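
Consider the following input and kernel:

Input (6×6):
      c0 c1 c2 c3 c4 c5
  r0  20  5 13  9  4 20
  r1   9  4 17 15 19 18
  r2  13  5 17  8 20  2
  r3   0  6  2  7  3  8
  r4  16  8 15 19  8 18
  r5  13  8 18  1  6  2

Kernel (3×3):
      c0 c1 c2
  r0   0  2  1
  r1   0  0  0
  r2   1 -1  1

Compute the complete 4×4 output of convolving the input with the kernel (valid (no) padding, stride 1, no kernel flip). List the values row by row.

Output[0,0]: The receptive field on the input at this output position is [20 5 13 / 9 4 17 / 13 5 17]. Elementwise product with the kernel and sum: 5·2 + 13·1 + 13·1 + 5·-1 + 17·1.

48 31 51 18
21 60 47 68
50 54 40 71
37 2 40 11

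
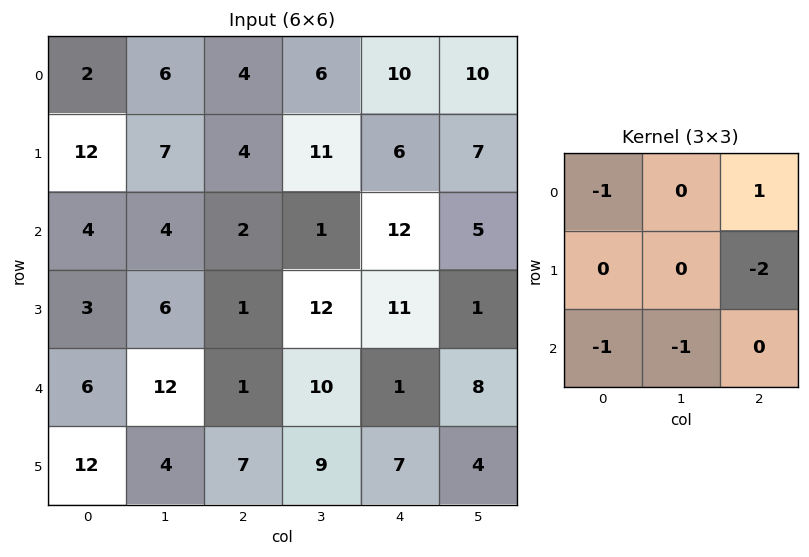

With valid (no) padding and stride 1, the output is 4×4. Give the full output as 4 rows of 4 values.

Output[0,0]: The receptive field on the input at this output position is [2 6 4 / 12 7 4 / 4 4 2]. Elementwise product with the kernel and sum: 2·-1 + 4·1 + 4·-2 + 4·-1 + 4·-1.

-14 -28 -9 -23
-21 -5 -35 -37
-22 -40 -23 -9
-20 -25 -8 -43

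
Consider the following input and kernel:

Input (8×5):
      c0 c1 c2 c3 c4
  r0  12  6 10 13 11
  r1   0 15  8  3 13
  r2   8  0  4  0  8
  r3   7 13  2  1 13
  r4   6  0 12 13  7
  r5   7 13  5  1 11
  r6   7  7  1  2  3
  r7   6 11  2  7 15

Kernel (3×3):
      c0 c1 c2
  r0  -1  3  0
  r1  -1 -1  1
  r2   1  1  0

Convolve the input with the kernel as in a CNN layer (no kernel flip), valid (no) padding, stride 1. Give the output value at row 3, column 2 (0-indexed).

The receptive field on the input at this output position is [2 1 13 / 12 13 7 / 5 1 11]. Elementwise product with the kernel and sum: 2·-1 + 1·3 + 12·-1 + 13·-1 + 7·1 + 5·1 + 1·1.

-11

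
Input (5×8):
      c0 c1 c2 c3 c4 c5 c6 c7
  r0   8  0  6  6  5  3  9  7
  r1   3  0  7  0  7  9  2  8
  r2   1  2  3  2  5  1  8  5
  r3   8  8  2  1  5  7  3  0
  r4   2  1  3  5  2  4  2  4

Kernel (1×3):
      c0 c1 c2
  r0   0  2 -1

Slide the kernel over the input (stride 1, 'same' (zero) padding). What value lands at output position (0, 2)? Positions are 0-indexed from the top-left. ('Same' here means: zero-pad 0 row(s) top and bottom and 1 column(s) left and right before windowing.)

6

The receptive field on the zero-padded input at this output position is [0 6 6]. Elementwise product with the kernel and sum: 6·2 + 6·-1.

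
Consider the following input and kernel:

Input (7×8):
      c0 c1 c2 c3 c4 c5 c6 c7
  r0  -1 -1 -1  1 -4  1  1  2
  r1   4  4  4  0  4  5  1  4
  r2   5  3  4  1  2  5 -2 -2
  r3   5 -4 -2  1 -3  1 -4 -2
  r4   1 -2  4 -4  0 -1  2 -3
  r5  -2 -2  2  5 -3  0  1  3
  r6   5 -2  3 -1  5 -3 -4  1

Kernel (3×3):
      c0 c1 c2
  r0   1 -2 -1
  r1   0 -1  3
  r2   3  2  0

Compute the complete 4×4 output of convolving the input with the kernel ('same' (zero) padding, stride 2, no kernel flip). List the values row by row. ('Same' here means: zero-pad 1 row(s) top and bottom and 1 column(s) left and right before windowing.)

Output[0,0]: The receptive field on the zero-padded input at this output position is [0 0 0 / 0 -1 -1 / 0 4 4]. Elementwise product with the kernel and sum: 0·1 + 0·-2 + 0·-1 + -1·-1 + -1·3 + 0·3 + 4·2.

6 24 15 22
2 -21 -3 -10
-17 -19 12 2
-5 -17 -3 2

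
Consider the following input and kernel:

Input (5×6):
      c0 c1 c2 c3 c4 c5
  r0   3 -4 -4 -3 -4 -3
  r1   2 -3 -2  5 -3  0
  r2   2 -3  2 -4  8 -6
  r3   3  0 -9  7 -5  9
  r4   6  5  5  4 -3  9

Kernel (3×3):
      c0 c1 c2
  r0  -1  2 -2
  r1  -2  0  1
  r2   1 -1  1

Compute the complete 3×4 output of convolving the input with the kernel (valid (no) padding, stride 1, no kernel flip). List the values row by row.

-2 4 21 -27
-12 7 1 12
-21 26 -15 43

Output[0,0]: The receptive field on the input at this output position is [3 -4 -4 / 2 -3 -2 / 2 -3 2]. Elementwise product with the kernel and sum: 3·-1 + -4·2 + -4·-2 + 2·-2 + -2·1 + 2·1 + -3·-1 + 2·1.
Output[0,1]: The receptive field on the input at this output position is [-4 -4 -3 / -3 -2 5 / -3 2 -4]. Elementwise product with the kernel and sum: -4·-1 + -4·2 + -3·-2 + -3·-2 + 5·1 + -3·1 + 2·-1 + -4·1.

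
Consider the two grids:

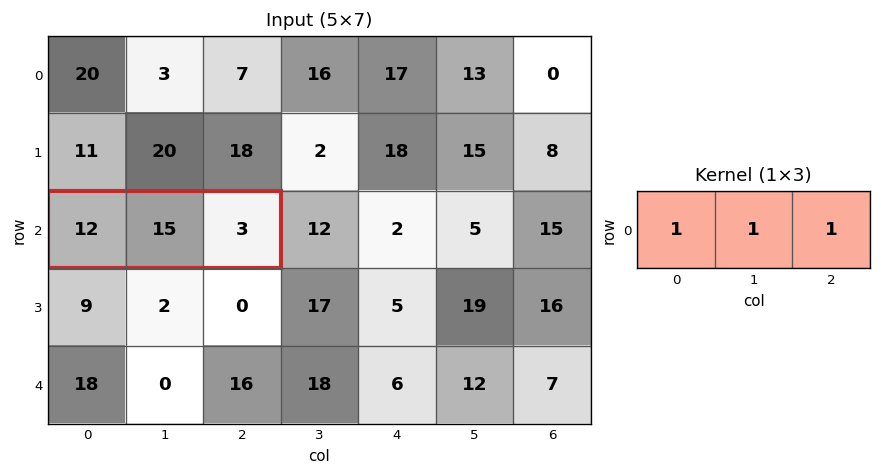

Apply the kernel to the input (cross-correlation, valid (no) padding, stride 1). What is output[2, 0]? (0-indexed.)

30

The receptive field on the input at this output position is [12 15 3]. Elementwise product with the kernel and sum: 12·1 + 15·1 + 3·1.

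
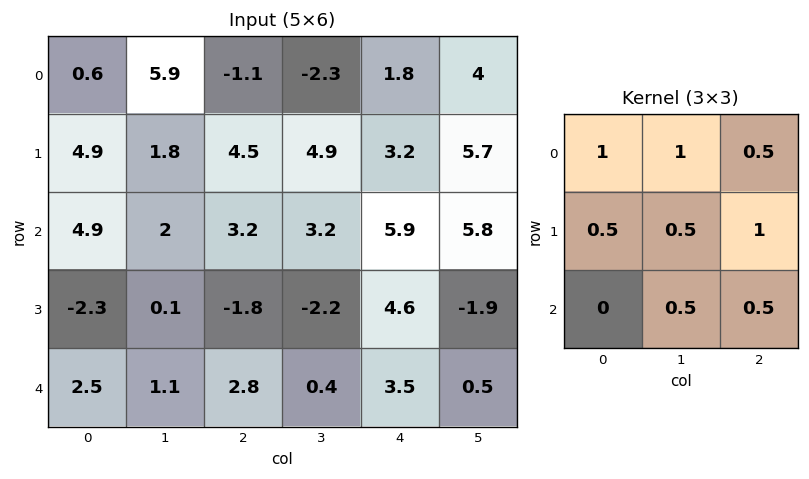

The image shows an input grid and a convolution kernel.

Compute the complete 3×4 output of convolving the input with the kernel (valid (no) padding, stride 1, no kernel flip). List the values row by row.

Output[0,0]: The receptive field on the input at this output position is [0.6 5.9 -1.1 / 4.9 1.8 4.5 / 4.9 2 3.2]. Elementwise product with the kernel and sum: 0.6·1 + 5.9·1 + -1.1·0.5 + 4.9·0.5 + 1.8·0.5 + 4.5·1 + 2·0.5 + 3.2·0.5.
Output[0,1]: The receptive field on the input at this output position is [5.9 -1.1 -2.3 / 1.8 4.5 4.9 / 2 3.2 3.2]. Elementwise product with the kernel and sum: 5.9·1 + -1.1·1 + -2.3·0.5 + 1.8·0.5 + 4.5·0.5 + 4.9·1 + 3.2·0.5 + 3.2·0.5.

16.4 14.9 9.95 17.1
14.75 12.55 21.3 22.65
7.55 5.35 13.9 13.3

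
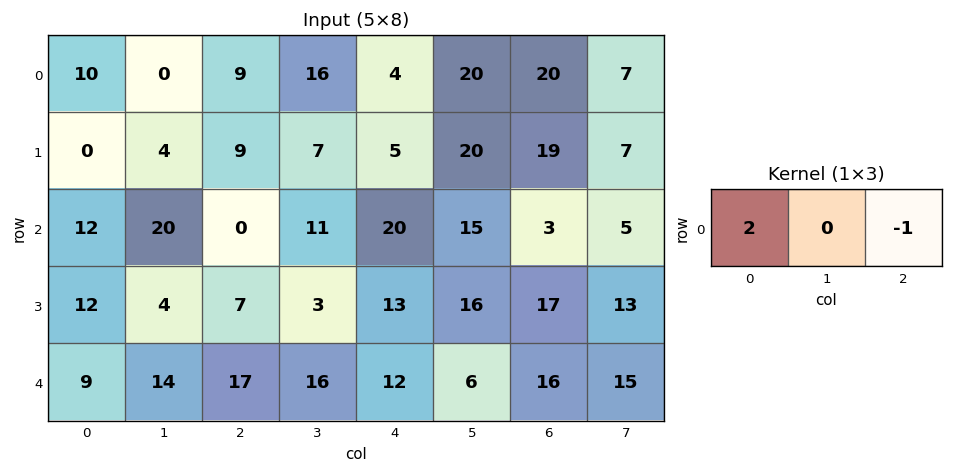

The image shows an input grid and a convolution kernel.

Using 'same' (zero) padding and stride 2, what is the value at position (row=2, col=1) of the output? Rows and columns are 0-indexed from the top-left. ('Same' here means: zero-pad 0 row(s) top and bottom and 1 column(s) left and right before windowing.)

12

The receptive field on the zero-padded input at this output position is [14 17 16]. Elementwise product with the kernel and sum: 14·2 + 16·-1.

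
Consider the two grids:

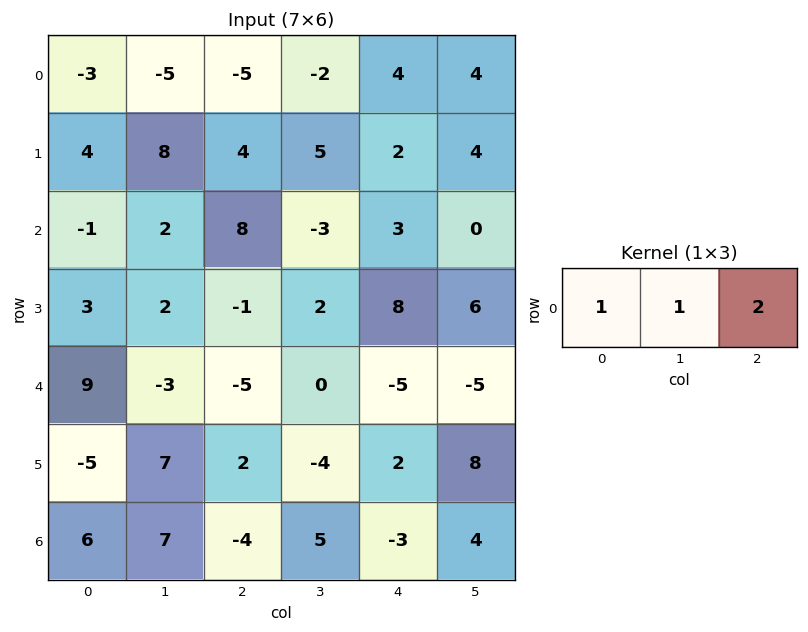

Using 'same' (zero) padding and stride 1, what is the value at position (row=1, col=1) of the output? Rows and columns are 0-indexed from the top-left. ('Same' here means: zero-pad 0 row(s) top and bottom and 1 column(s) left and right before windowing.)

20

The receptive field on the zero-padded input at this output position is [4 8 4]. Elementwise product with the kernel and sum: 4·1 + 8·1 + 4·2.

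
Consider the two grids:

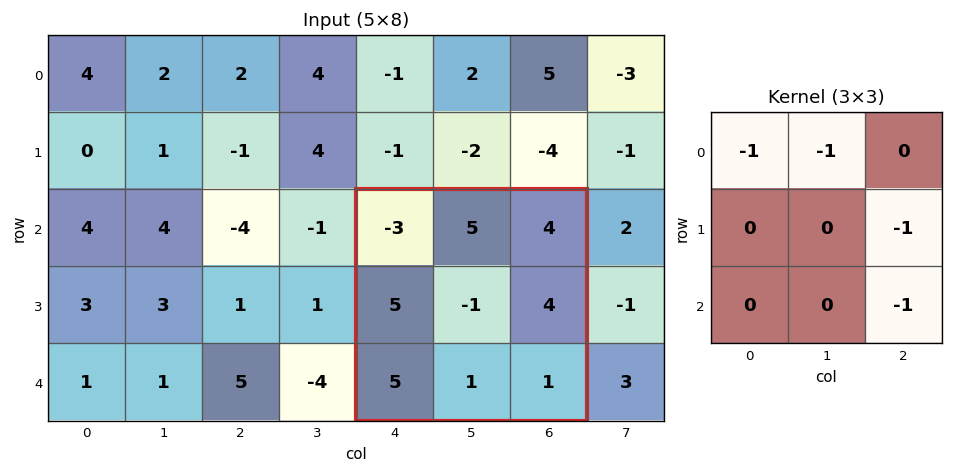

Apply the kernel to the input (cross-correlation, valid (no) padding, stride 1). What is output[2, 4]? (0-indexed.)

-7

The receptive field on the input at this output position is [-3 5 4 / 5 -1 4 / 5 1 1]. Elementwise product with the kernel and sum: -3·-1 + 5·-1 + 4·-1 + 1·-1.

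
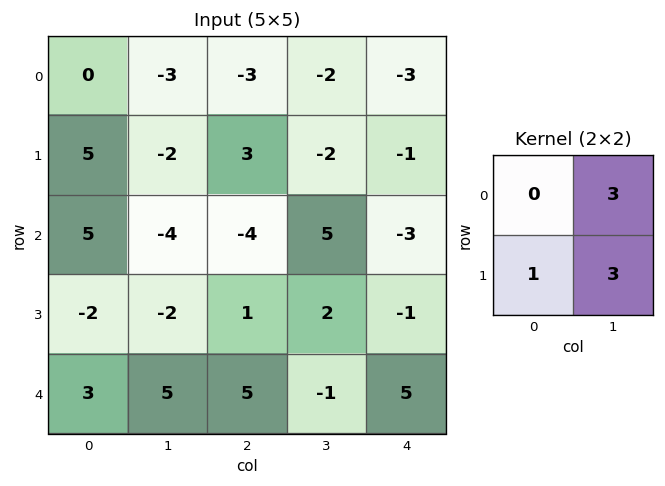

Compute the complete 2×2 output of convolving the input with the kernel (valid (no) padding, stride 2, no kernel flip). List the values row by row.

-10 -9
-20 22

Output[0,0]: The receptive field on the input at this output position is [0 -3 / 5 -2]. Elementwise product with the kernel and sum: -3·3 + 5·1 + -2·3.
Output[0,1]: The receptive field on the input at this output position is [-3 -2 / 3 -2]. Elementwise product with the kernel and sum: -2·3 + 3·1 + -2·3.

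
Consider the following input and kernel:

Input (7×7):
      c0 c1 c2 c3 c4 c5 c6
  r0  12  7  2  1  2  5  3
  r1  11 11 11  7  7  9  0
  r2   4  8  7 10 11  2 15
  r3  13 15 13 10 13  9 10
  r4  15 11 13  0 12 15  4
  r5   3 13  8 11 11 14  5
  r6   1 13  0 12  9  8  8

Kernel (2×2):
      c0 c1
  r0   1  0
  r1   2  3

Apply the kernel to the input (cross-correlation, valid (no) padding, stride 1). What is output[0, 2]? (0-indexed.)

45

The receptive field on the input at this output position is [2 1 / 11 7]. Elementwise product with the kernel and sum: 2·1 + 11·2 + 7·3.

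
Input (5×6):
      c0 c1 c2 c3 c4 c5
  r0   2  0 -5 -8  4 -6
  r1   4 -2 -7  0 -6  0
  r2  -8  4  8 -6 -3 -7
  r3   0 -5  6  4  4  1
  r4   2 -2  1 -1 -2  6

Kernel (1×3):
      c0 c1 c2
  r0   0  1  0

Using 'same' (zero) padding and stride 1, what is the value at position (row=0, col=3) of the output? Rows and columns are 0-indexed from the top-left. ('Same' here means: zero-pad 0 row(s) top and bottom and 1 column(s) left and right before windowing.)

The receptive field on the zero-padded input at this output position is [-5 -8 4]. Elementwise product with the kernel and sum: -8·1.

-8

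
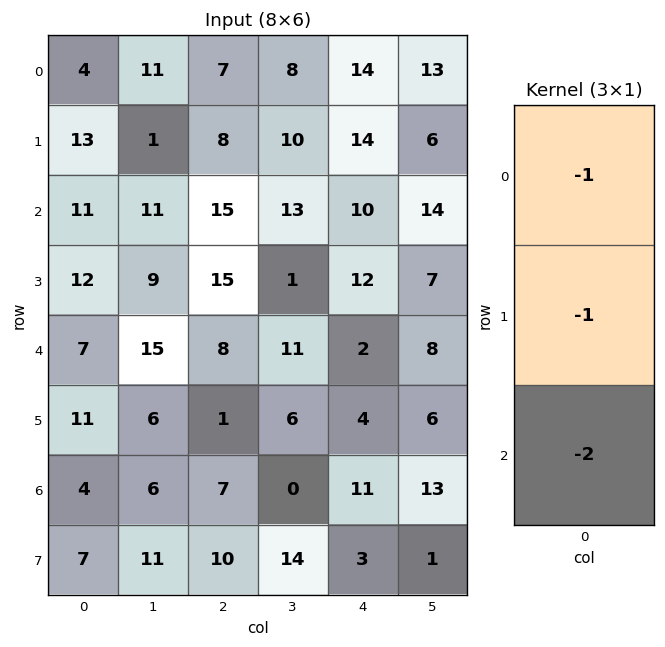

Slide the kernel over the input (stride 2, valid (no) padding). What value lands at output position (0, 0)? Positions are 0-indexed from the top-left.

The receptive field on the input at this output position is [4 / 13 / 11]. Elementwise product with the kernel and sum: 4·-1 + 13·-1 + 11·-2.

-39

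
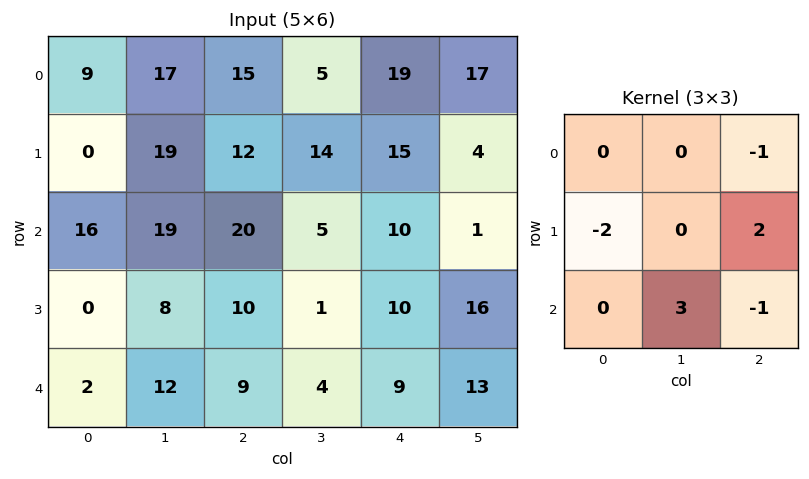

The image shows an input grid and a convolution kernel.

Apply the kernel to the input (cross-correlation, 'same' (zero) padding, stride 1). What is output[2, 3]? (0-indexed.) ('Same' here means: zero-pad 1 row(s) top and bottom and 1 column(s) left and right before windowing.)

-42

The receptive field on the zero-padded input at this output position is [12 14 15 / 20 5 10 / 10 1 10]. Elementwise product with the kernel and sum: 15·-1 + 20·-2 + 10·2 + 1·3 + 10·-1.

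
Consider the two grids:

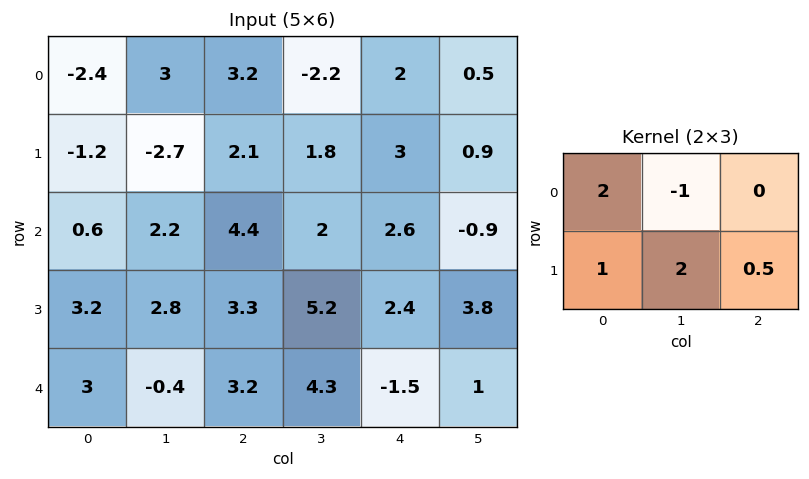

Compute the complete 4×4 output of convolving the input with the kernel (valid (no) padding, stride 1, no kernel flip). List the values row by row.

Output[0,0]: The receptive field on the input at this output position is [-2.4 3 3.2 / -1.2 -2.7 2.1]. Elementwise product with the kernel and sum: -2.4·2 + 3·-1 + -1.2·1 + -2.7·2 + 2.1·0.5.
Output[0,1]: The receptive field on the input at this output position is [3 3.2 -2.2 / -2.7 2.1 1.8]. Elementwise product with the kernel and sum: 3·2 + 3.2·-1 + -2.7·1 + 2.1·2 + 1.8·0.5.

-13.35 5.2 15.8 1.85
7.5 4.5 12.1 7.35
9.45 12 21.7 13.3
7.4 10.45 12.45 9.8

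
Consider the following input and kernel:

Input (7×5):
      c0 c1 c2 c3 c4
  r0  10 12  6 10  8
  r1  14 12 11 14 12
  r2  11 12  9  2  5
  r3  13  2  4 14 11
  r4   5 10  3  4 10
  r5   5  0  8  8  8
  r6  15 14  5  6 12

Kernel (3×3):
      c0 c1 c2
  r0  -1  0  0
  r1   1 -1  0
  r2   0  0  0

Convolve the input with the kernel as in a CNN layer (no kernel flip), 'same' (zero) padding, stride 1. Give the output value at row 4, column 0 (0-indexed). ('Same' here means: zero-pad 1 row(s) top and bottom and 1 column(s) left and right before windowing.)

-5

The receptive field on the zero-padded input at this output position is [0 13 2 / 0 5 10 / 0 5 0]. Elementwise product with the kernel and sum: 0·-1 + 0·1 + 5·-1.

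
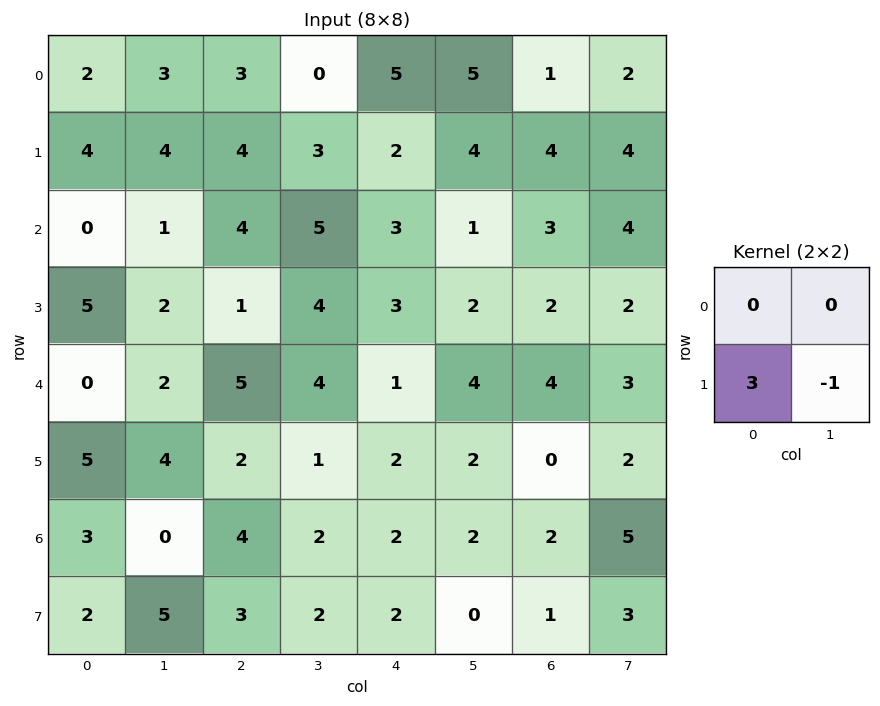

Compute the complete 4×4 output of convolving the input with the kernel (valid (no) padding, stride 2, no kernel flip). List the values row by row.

Output[0,0]: The receptive field on the input at this output position is [2 3 / 4 4]. Elementwise product with the kernel and sum: 4·3 + 4·-1.
Output[0,1]: The receptive field on the input at this output position is [3 0 / 4 3]. Elementwise product with the kernel and sum: 4·3 + 3·-1.

8 9 2 8
13 -1 7 4
11 5 4 -2
1 7 6 0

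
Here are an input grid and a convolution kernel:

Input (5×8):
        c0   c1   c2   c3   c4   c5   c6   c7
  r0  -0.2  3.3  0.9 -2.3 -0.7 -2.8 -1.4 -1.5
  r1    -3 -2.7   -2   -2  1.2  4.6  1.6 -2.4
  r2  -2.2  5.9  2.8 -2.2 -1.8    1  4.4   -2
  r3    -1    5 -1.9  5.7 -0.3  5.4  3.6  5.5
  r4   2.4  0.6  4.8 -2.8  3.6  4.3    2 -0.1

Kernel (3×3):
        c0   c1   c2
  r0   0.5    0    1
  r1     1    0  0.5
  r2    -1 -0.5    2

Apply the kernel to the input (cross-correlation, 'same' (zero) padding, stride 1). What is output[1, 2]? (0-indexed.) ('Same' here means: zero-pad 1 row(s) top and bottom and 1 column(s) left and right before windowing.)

The receptive field on the zero-padded input at this output position is [3.3 0.9 -2.3 / -2.7 -2 -2 / 5.9 2.8 -2.2]. Elementwise product with the kernel and sum: 3.3·0.5 + -2.3·1 + -2.7·1 + -2·0.5 + 5.9·-1 + 2.8·-0.5 + -2.2·2.

-16.05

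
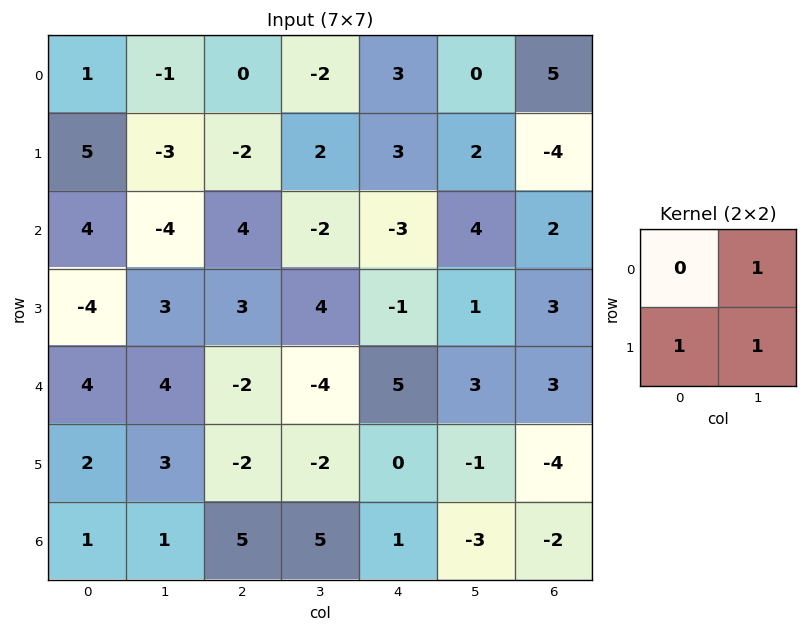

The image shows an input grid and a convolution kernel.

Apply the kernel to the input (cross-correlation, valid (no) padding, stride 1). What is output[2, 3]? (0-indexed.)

0

The receptive field on the input at this output position is [-2 -3 / 4 -1]. Elementwise product with the kernel and sum: -3·1 + 4·1 + -1·1.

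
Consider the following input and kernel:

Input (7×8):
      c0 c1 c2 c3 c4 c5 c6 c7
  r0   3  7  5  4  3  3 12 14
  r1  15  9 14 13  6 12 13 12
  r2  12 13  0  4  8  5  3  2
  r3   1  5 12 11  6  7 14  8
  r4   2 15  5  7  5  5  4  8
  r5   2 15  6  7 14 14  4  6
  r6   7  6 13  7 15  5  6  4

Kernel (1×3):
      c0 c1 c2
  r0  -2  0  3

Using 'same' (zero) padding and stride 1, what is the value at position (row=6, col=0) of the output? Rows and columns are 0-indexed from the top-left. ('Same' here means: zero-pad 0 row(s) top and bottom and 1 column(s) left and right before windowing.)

The receptive field on the zero-padded input at this output position is [0 7 6]. Elementwise product with the kernel and sum: 0·-2 + 6·3.

18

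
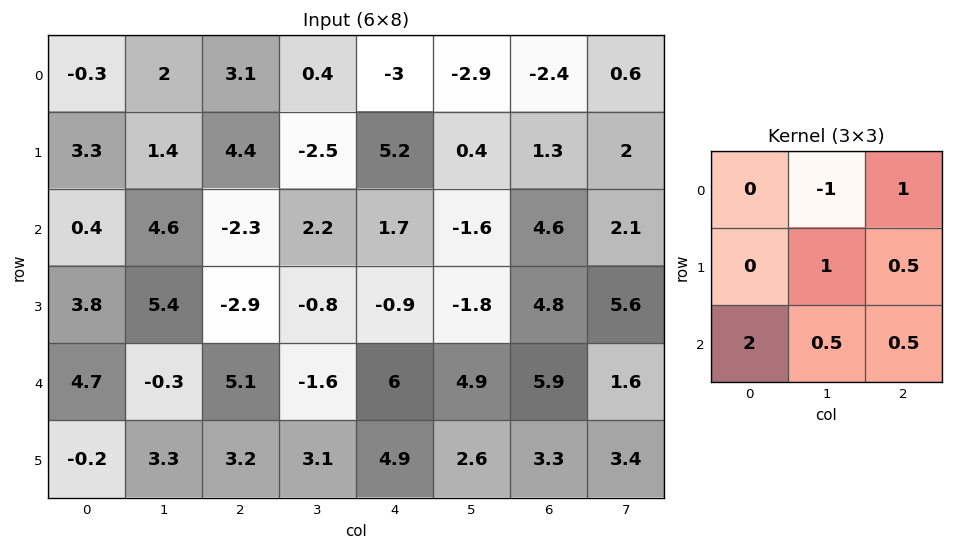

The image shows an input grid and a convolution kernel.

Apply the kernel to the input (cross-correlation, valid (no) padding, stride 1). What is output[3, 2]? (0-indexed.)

The receptive field on the input at this output position is [-2.9 -0.8 -0.9 / 5.1 -1.6 6 / 3.2 3.1 4.9]. Elementwise product with the kernel and sum: -0.8·-1 + -0.9·1 + -1.6·1 + 6·0.5 + 3.2·2 + 3.1·0.5 + 4.9·0.5.

11.7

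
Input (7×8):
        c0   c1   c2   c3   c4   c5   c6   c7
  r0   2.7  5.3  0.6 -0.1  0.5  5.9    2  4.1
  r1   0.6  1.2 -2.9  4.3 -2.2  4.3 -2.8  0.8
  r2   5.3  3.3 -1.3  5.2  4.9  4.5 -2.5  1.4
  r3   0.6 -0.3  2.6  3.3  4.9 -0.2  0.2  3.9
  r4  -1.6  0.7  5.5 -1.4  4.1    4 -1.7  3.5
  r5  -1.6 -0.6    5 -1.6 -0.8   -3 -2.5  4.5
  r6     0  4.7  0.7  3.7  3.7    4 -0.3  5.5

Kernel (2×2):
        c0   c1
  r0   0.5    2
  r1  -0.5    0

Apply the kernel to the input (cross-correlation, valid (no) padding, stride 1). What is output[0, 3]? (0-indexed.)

-1.2

The receptive field on the input at this output position is [-0.1 0.5 / 4.3 -2.2]. Elementwise product with the kernel and sum: -0.1·0.5 + 0.5·2 + 4.3·-0.5.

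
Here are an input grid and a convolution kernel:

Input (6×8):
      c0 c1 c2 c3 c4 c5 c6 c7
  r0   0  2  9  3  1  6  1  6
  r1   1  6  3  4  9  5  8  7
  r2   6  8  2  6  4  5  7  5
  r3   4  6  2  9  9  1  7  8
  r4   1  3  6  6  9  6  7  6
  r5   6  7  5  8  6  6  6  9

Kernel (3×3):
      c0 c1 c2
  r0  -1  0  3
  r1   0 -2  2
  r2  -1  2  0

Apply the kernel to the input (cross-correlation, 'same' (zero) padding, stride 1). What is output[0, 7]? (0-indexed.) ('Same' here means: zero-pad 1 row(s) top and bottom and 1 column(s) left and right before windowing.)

The receptive field on the zero-padded input at this output position is [0 0 0 / 1 6 0 / 8 7 0]. Elementwise product with the kernel and sum: 0·-1 + 0·3 + 6·-2 + 0·2 + 8·-1 + 7·2.

-6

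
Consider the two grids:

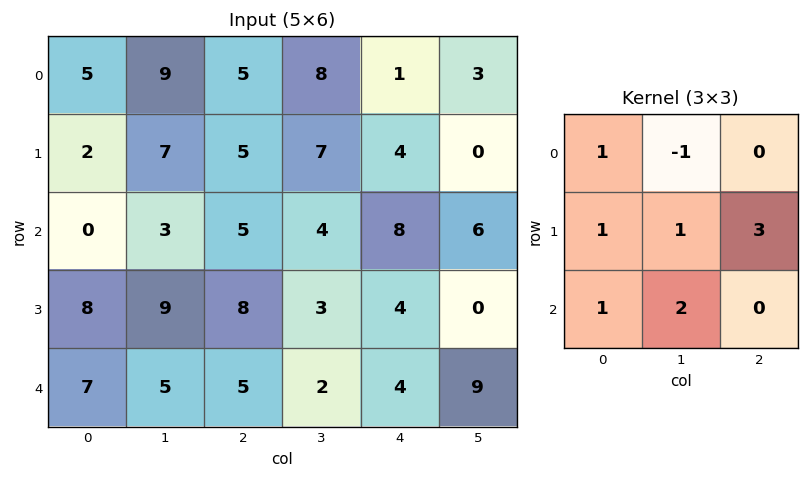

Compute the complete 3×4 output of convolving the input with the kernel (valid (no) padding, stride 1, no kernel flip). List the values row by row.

Output[0,0]: The receptive field on the input at this output position is [5 9 5 / 2 7 5 / 0 3 5]. Elementwise product with the kernel and sum: 5·1 + 9·-1 + 2·1 + 7·1 + 5·3 + 0·1 + 3·2.

26 50 34 38
39 47 45 44
55 39 33 13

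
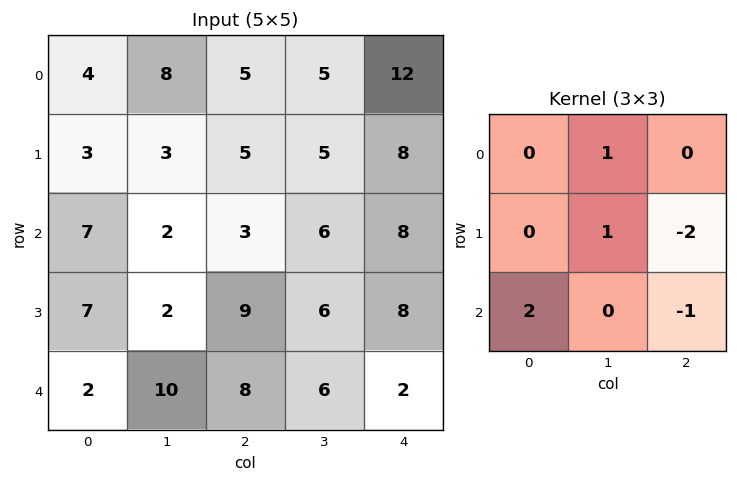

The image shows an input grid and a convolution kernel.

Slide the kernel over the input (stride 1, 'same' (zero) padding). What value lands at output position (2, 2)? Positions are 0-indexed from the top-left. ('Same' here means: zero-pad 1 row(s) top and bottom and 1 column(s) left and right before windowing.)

-6

The receptive field on the zero-padded input at this output position is [3 5 5 / 2 3 6 / 2 9 6]. Elementwise product with the kernel and sum: 5·1 + 3·1 + 6·-2 + 2·2 + 6·-1.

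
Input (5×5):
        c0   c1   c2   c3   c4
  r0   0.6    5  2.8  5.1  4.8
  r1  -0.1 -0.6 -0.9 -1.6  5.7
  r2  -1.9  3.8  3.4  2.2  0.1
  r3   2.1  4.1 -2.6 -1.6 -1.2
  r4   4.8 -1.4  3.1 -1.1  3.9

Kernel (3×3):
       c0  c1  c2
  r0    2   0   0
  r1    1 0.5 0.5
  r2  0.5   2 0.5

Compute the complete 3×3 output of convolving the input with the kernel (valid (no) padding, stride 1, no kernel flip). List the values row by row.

8.7 17.95 12.9
9.45 1.45 -2.35
0.2 14.55 4.1

Output[0,0]: The receptive field on the input at this output position is [0.6 5 2.8 / -0.1 -0.6 -0.9 / -1.9 3.8 3.4]. Elementwise product with the kernel and sum: 0.6·2 + -0.1·1 + -0.6·0.5 + -0.9·0.5 + -1.9·0.5 + 3.8·2 + 3.4·0.5.
Output[0,1]: The receptive field on the input at this output position is [5 2.8 5.1 / -0.6 -0.9 -1.6 / 3.8 3.4 2.2]. Elementwise product with the kernel and sum: 5·2 + -0.6·1 + -0.9·0.5 + -1.6·0.5 + 3.8·0.5 + 3.4·2 + 2.2·0.5.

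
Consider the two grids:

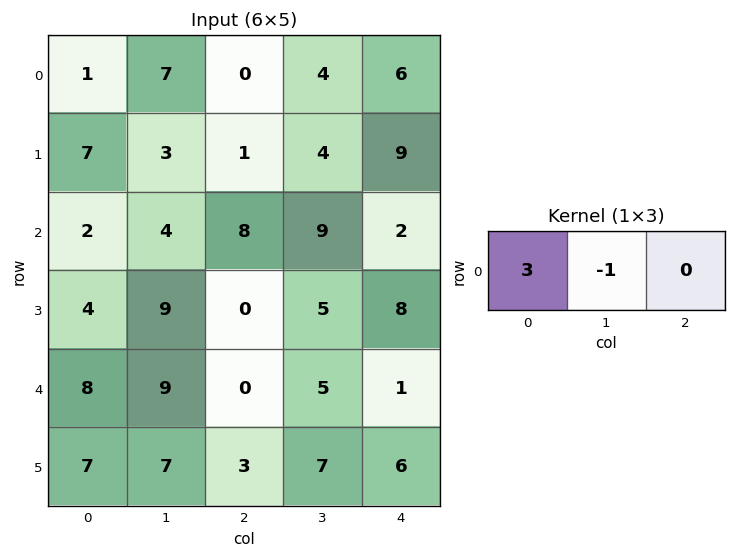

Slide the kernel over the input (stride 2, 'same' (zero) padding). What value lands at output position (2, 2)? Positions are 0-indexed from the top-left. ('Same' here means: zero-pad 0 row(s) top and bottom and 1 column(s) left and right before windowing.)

The receptive field on the zero-padded input at this output position is [5 1 0]. Elementwise product with the kernel and sum: 5·3 + 1·-1.

14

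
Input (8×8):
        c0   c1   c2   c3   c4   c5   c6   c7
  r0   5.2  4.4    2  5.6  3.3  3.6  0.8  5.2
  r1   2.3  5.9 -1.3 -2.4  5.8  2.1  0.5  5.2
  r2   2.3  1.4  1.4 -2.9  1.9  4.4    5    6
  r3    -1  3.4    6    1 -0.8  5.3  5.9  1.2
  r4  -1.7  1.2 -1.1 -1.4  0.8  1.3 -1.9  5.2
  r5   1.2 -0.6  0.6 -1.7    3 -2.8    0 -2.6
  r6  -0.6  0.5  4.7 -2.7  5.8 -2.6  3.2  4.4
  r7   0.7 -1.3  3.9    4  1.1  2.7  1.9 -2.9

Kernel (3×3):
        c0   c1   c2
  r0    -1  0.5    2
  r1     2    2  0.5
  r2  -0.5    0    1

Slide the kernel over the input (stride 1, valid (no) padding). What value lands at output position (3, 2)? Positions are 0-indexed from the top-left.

The receptive field on the input at this output position is [6 1 -0.8 / -1.1 -1.4 0.8 / 0.6 -1.7 3]. Elementwise product with the kernel and sum: 6·-1 + 1·0.5 + -0.8·2 + -1.1·2 + -1.4·2 + 0.8·0.5 + 0.6·-0.5 + 3·1.

-9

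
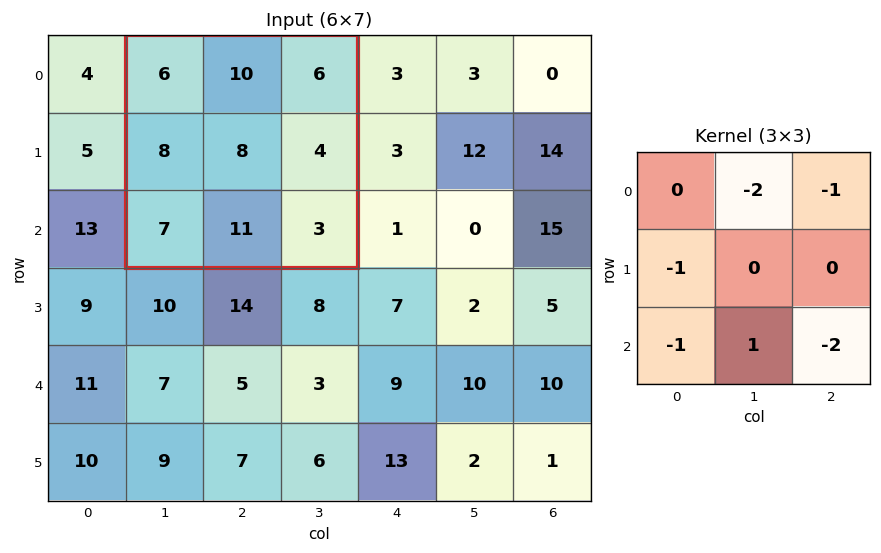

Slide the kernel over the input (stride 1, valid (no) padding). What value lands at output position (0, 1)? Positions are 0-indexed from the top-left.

The receptive field on the input at this output position is [6 10 6 / 8 8 4 / 7 11 3]. Elementwise product with the kernel and sum: 10·-2 + 6·-1 + 8·-1 + 7·-1 + 11·1 + 3·-2.

-36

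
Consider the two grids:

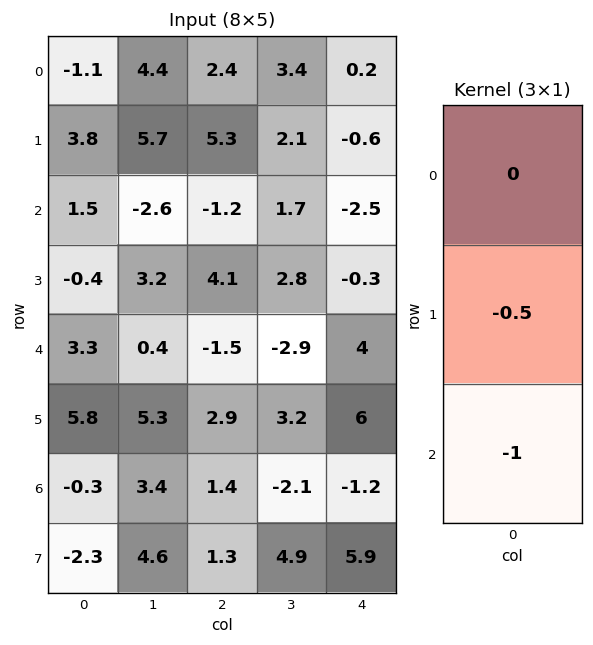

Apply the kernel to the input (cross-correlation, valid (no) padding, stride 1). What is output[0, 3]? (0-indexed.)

-2.75

The receptive field on the input at this output position is [3.4 / 2.1 / 1.7]. Elementwise product with the kernel and sum: 2.1·-0.5 + 1.7·-1.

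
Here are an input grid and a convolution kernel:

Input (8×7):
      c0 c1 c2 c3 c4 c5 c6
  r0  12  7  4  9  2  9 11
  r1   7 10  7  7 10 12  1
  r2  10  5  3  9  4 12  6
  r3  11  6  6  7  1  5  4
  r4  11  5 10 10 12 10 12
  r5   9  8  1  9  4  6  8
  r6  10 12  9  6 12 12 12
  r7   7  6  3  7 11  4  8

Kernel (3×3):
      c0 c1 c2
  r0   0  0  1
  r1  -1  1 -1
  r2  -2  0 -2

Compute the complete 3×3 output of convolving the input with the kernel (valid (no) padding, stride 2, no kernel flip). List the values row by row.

Output[0,0]: The receptive field on the input at this output position is [12 7 4 / 7 10 7 / 10 5 3]. Elementwise product with the kernel and sum: 4·1 + 7·-1 + 10·1 + 7·-1 + 10·-2 + 3·-2.
Output[0,1]: The receptive field on the input at this output position is [4 9 2 / 7 7 10 / 3 9 4]. Elementwise product with the kernel and sum: 2·1 + 7·-1 + 7·1 + 10·-1 + 3·-2 + 4·-2.

-26 -22 -8
-50 -40 -42
-30 -26 -42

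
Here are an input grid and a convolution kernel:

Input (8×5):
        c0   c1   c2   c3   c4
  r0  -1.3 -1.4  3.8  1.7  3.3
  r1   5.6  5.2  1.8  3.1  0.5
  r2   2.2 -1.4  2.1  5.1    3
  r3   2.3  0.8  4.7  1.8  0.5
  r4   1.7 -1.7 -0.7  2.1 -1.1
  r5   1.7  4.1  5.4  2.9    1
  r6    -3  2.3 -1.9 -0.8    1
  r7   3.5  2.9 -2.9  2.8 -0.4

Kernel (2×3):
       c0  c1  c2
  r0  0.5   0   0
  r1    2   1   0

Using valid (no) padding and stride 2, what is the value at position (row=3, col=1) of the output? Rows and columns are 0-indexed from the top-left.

-3.95

The receptive field on the input at this output position is [-1.9 -0.8 1 / -2.9 2.8 -0.4]. Elementwise product with the kernel and sum: -1.9·0.5 + -2.9·2 + 2.8·1.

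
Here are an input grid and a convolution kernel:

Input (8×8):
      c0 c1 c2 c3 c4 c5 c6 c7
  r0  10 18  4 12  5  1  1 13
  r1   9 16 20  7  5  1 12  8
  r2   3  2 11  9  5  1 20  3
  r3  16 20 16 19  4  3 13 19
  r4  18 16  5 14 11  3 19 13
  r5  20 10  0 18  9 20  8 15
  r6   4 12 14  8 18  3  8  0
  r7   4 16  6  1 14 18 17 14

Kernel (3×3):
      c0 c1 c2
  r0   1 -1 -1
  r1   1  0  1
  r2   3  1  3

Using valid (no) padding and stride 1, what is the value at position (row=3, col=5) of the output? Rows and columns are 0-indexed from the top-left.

100

The receptive field on the input at this output position is [3 13 19 / 3 19 13 / 20 8 15]. Elementwise product with the kernel and sum: 3·1 + 13·-1 + 19·-1 + 3·1 + 13·1 + 20·3 + 8·1 + 15·3.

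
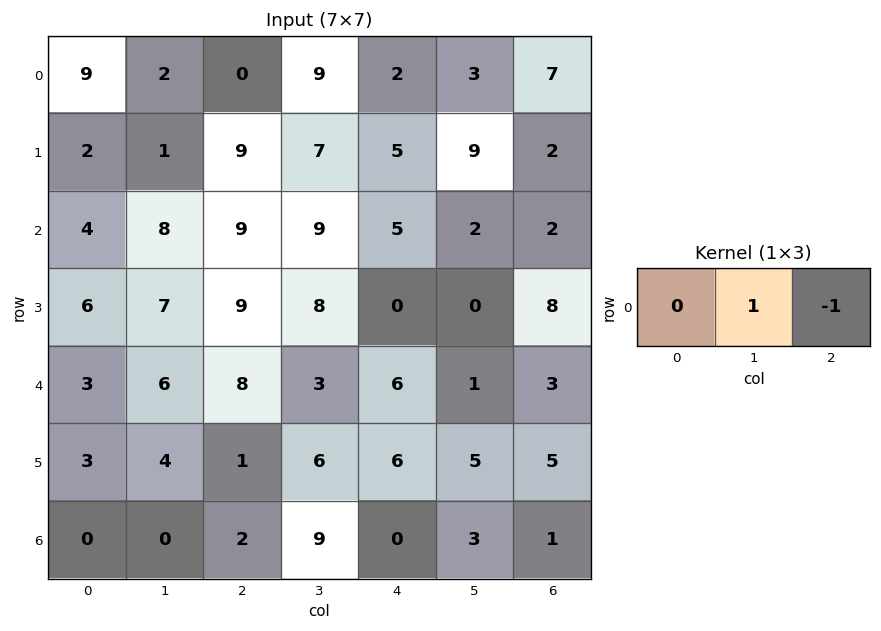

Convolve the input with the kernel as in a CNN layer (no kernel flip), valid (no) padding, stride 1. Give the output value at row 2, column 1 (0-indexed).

0

The receptive field on the input at this output position is [8 9 9]. Elementwise product with the kernel and sum: 9·1 + 9·-1.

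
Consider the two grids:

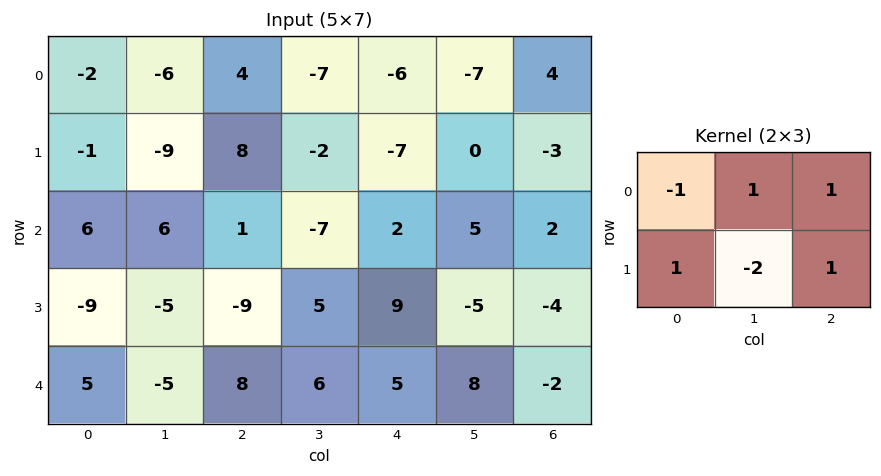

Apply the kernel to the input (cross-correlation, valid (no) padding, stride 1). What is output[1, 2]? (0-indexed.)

0

The receptive field on the input at this output position is [8 -2 -7 / 1 -7 2]. Elementwise product with the kernel and sum: 8·-1 + -2·1 + -7·1 + 1·1 + -7·-2 + 2·1.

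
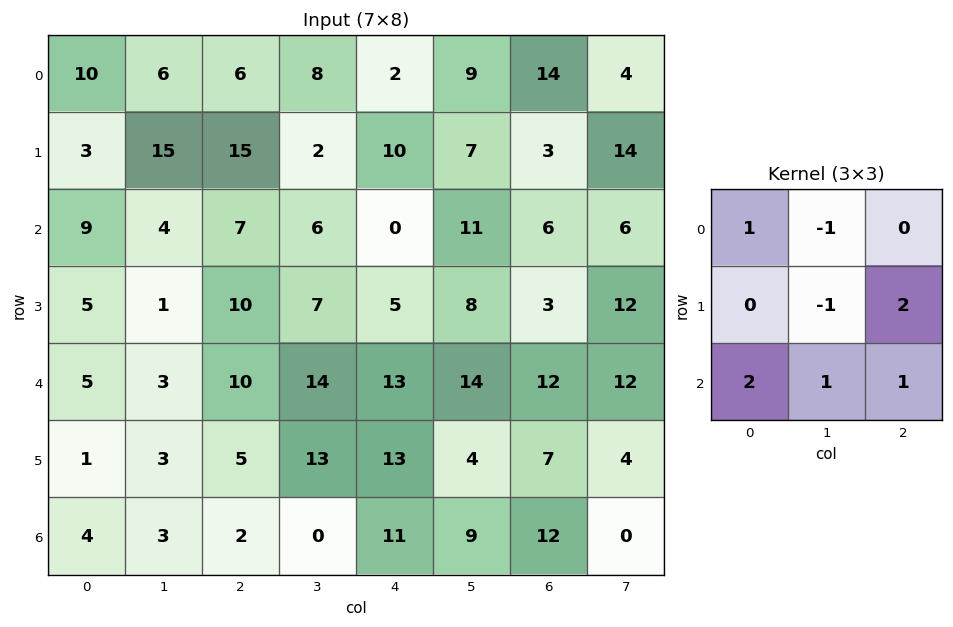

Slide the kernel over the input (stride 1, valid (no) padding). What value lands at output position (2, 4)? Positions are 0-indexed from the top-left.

The receptive field on the input at this output position is [0 11 6 / 5 8 3 / 13 14 12]. Elementwise product with the kernel and sum: 0·1 + 11·-1 + 8·-1 + 3·2 + 13·2 + 14·1 + 12·1.

39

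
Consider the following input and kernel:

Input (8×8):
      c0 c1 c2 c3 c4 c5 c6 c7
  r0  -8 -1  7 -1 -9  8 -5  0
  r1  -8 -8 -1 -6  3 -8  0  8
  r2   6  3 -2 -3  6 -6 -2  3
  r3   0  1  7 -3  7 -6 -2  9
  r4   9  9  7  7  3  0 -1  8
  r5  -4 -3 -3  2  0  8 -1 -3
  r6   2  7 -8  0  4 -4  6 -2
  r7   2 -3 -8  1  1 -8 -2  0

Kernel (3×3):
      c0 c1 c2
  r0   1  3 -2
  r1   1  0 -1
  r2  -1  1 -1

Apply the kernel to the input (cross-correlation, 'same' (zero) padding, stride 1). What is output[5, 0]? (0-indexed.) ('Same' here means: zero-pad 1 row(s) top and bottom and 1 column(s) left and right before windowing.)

The receptive field on the zero-padded input at this output position is [0 9 9 / 0 -4 -3 / 0 2 7]. Elementwise product with the kernel and sum: 0·1 + 9·3 + 9·-2 + 0·1 + -3·-1 + 0·-1 + 2·1 + 7·-1.

7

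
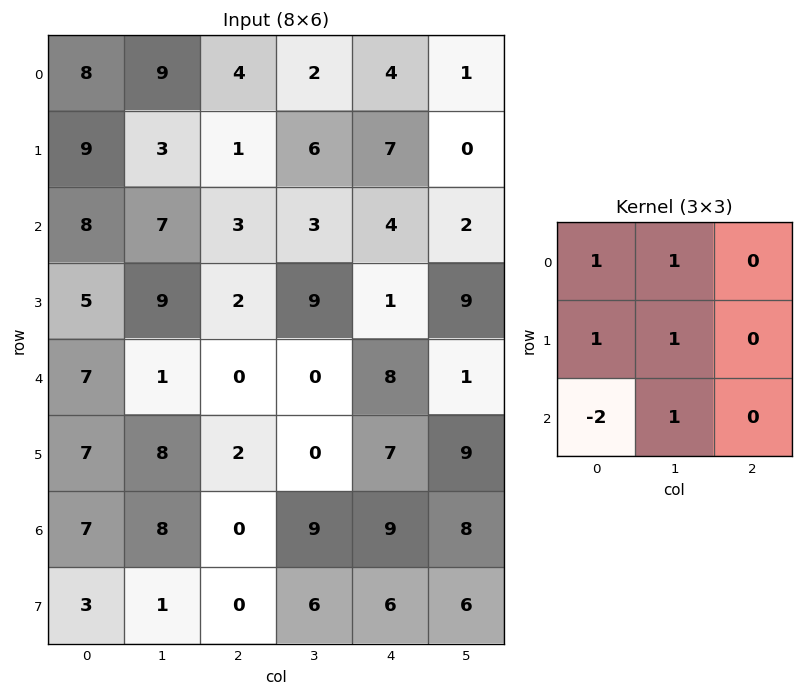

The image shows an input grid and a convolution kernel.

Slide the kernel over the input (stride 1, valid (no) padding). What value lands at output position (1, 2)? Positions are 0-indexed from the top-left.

The receptive field on the input at this output position is [1 6 7 / 3 3 4 / 2 9 1]. Elementwise product with the kernel and sum: 1·1 + 6·1 + 3·1 + 3·1 + 2·-2 + 9·1.

18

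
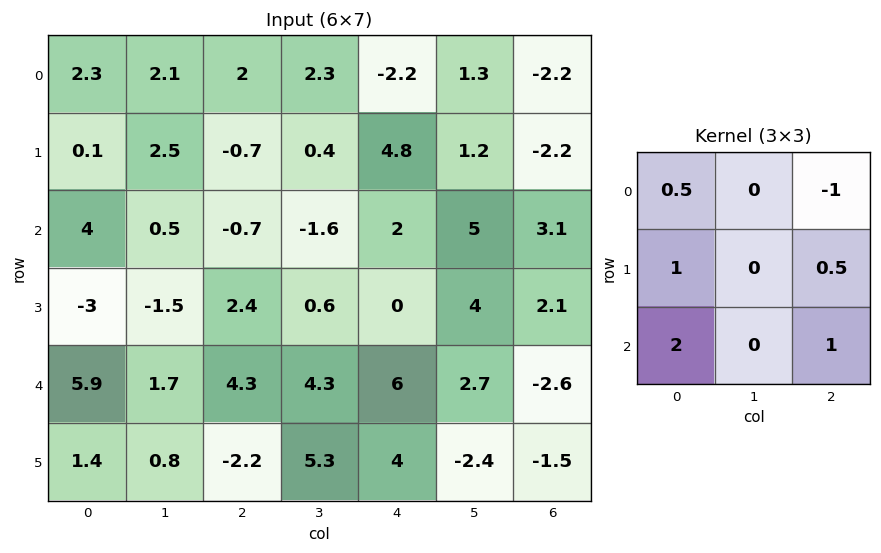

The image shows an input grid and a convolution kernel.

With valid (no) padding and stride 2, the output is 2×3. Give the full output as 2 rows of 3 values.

Output[0,0]: The receptive field on the input at this output position is [2.3 2.1 2 / 0.1 2.5 -0.7 / 4 0.5 -0.7]. Elementwise product with the kernel and sum: 2.3·0.5 + 2·-1 + 0.1·1 + -0.7·0.5 + 4·2 + -0.7·1.

6.2 5.5 11.9
17 14.65 8.35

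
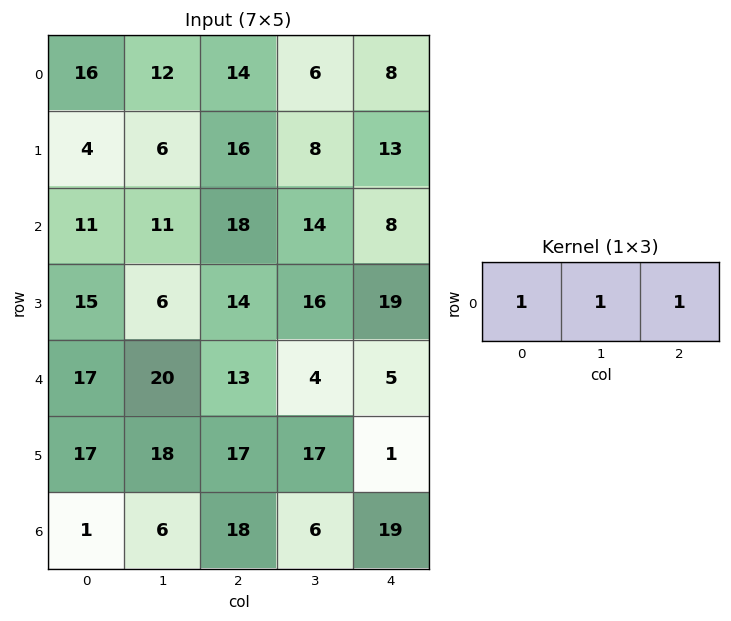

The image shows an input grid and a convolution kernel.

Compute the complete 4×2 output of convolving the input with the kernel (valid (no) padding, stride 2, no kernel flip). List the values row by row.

Output[0,0]: The receptive field on the input at this output position is [16 12 14]. Elementwise product with the kernel and sum: 16·1 + 12·1 + 14·1.

42 28
40 40
50 22
25 43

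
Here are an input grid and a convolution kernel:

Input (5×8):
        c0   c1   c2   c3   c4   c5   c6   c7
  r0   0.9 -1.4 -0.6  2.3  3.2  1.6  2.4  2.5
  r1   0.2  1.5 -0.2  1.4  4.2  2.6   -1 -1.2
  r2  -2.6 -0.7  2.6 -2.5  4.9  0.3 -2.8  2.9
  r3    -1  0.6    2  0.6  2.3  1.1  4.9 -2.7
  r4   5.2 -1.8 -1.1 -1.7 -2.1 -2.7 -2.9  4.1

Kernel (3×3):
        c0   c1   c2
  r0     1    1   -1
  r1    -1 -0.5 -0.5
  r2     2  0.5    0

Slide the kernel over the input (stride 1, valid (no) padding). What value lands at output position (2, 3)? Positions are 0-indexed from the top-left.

-4.65

The receptive field on the input at this output position is [-2.5 4.9 0.3 / 0.6 2.3 1.1 / -1.7 -2.1 -2.7]. Elementwise product with the kernel and sum: -2.5·1 + 4.9·1 + 0.3·-1 + 0.6·-1 + 2.3·-0.5 + 1.1·-0.5 + -1.7·2 + -2.1·0.5.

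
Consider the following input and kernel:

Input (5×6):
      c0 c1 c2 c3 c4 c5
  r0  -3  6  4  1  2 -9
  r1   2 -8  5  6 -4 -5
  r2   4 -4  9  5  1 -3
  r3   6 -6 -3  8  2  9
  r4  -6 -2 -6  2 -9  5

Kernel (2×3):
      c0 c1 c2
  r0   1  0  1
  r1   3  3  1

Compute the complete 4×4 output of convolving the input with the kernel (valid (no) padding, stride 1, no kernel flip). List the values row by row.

Output[0,0]: The receptive field on the input at this output position is [-3 6 4 / 2 -8 5]. Elementwise product with the kernel and sum: -3·1 + 4·1 + 2·3 + -8·3 + 5·1.

-12 4 35 -7
16 18 44 16
10 -18 27 41
-27 -20 -22 1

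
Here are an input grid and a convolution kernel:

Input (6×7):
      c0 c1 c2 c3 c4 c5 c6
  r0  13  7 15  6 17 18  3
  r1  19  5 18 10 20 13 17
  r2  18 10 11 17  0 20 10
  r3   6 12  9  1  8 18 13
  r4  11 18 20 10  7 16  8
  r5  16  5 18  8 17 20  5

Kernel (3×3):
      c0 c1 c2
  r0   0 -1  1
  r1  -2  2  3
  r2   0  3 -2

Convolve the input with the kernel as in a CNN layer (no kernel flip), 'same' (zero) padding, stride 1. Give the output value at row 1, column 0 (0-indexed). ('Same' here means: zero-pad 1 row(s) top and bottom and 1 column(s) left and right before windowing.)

81

The receptive field on the zero-padded input at this output position is [0 13 7 / 0 19 5 / 0 18 10]. Elementwise product with the kernel and sum: 13·-1 + 7·1 + 0·-2 + 19·2 + 5·3 + 18·3 + 10·-2.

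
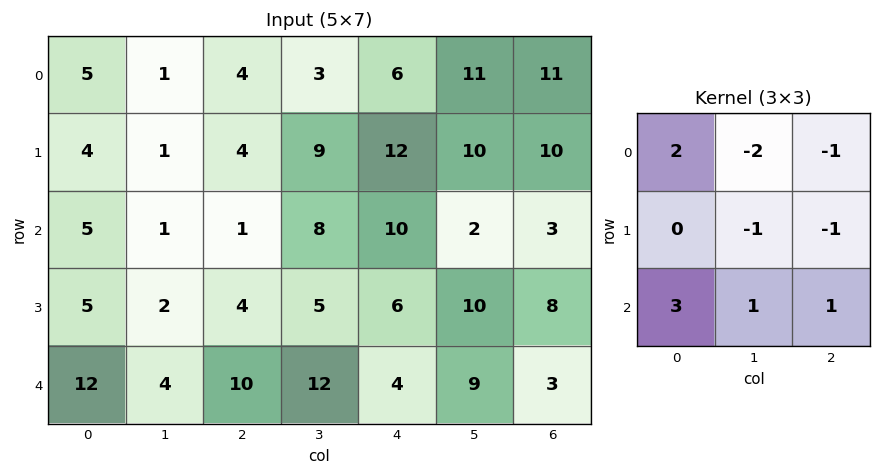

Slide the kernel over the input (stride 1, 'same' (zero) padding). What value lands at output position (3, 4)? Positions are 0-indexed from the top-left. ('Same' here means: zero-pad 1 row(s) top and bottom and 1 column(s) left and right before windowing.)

27

The receptive field on the zero-padded input at this output position is [8 10 2 / 5 6 10 / 12 4 9]. Elementwise product with the kernel and sum: 8·2 + 10·-2 + 2·-1 + 6·-1 + 10·-1 + 12·3 + 4·1 + 9·1.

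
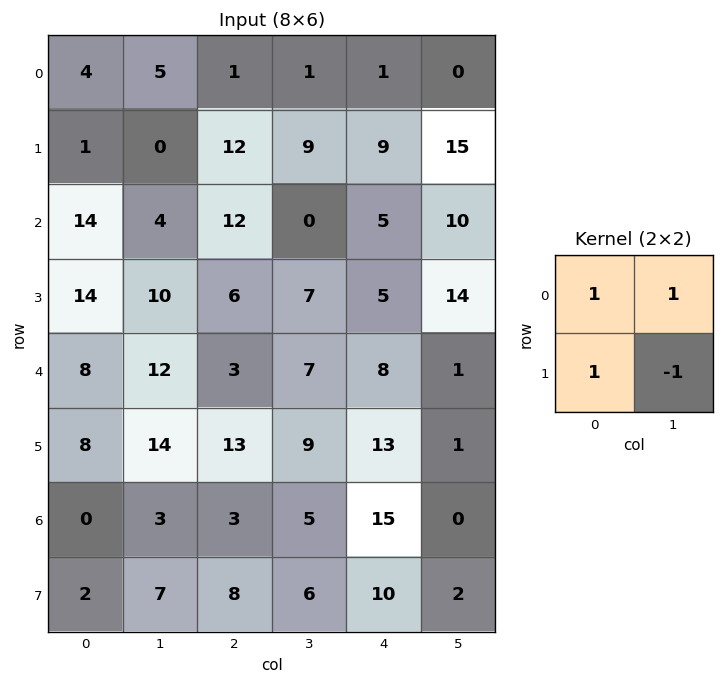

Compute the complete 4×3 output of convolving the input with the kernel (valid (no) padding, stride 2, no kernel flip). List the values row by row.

Output[0,0]: The receptive field on the input at this output position is [4 5 / 1 0]. Elementwise product with the kernel and sum: 4·1 + 5·1 + 1·1 + 0·-1.
Output[0,1]: The receptive field on the input at this output position is [1 1 / 12 9]. Elementwise product with the kernel and sum: 1·1 + 1·1 + 12·1 + 9·-1.

10 5 -5
22 11 6
14 14 21
-2 10 23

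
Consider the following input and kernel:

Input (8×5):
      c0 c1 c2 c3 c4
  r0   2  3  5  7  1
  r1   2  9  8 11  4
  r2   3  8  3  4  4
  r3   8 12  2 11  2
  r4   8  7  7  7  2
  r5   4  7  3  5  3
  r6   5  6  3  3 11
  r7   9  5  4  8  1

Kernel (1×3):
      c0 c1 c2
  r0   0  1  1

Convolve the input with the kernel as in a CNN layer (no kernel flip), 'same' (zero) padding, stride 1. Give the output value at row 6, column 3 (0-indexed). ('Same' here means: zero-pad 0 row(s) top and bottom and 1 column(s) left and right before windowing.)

The receptive field on the zero-padded input at this output position is [3 3 11]. Elementwise product with the kernel and sum: 3·1 + 11·1.

14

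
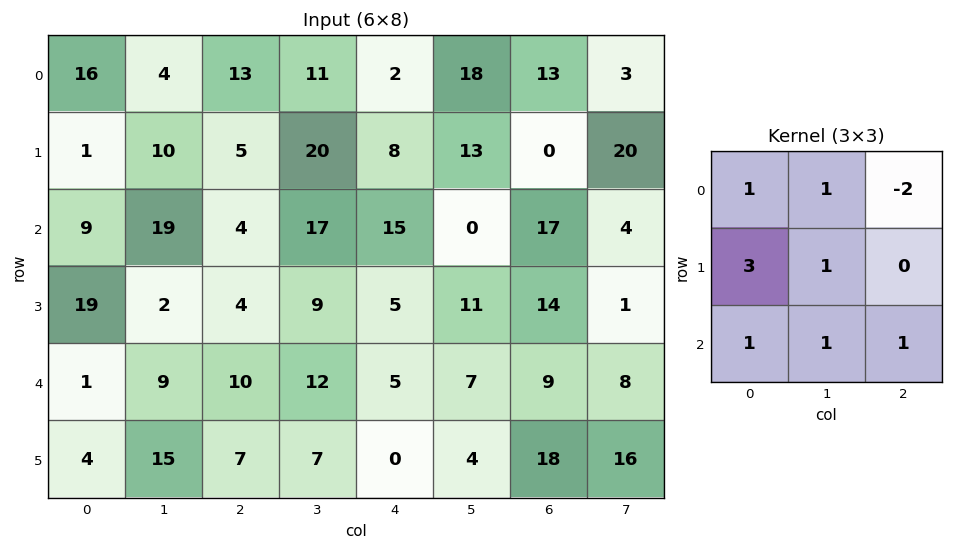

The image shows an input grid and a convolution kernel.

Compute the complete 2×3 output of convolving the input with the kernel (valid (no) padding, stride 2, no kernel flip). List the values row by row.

Output[0,0]: The receptive field on the input at this output position is [16 4 13 / 1 10 5 / 9 19 4]. Elementwise product with the kernel and sum: 16·1 + 4·1 + 13·-2 + 1·3 + 10·1 + 9·1 + 19·1 + 4·1.

39 91 63
99 39 28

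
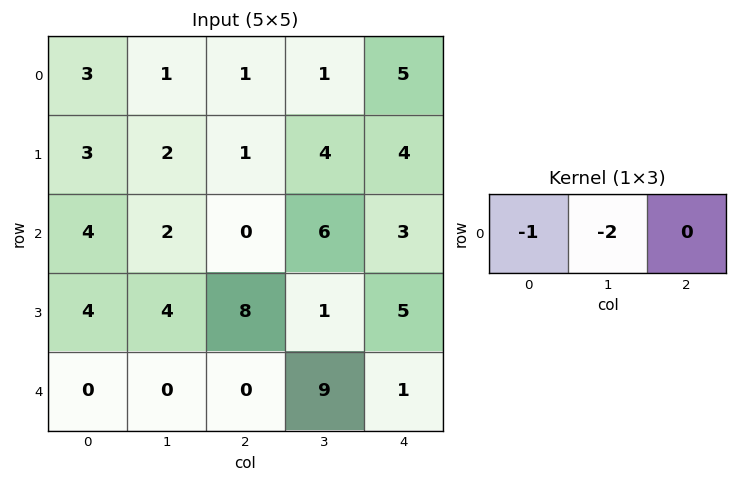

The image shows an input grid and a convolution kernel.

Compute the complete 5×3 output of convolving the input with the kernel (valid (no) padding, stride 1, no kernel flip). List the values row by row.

-5 -3 -3
-7 -4 -9
-8 -2 -12
-12 -20 -10
0 0 -18

Output[0,0]: The receptive field on the input at this output position is [3 1 1]. Elementwise product with the kernel and sum: 3·-1 + 1·-2.
Output[0,1]: The receptive field on the input at this output position is [1 1 1]. Elementwise product with the kernel and sum: 1·-1 + 1·-2.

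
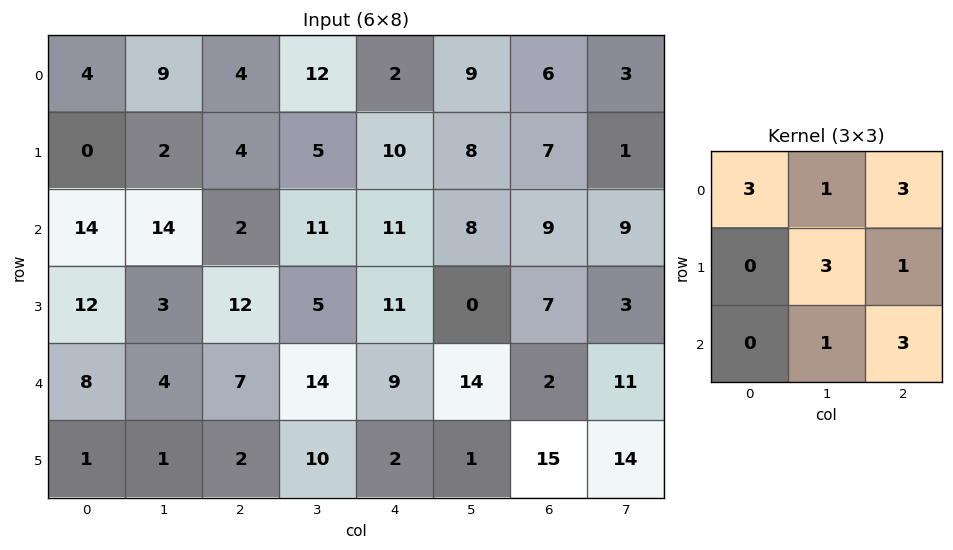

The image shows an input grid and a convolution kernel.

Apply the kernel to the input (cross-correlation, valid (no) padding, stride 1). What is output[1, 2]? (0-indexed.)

129

The receptive field on the input at this output position is [4 5 10 / 2 11 11 / 12 5 11]. Elementwise product with the kernel and sum: 4·3 + 5·1 + 10·3 + 11·3 + 11·1 + 5·1 + 11·3.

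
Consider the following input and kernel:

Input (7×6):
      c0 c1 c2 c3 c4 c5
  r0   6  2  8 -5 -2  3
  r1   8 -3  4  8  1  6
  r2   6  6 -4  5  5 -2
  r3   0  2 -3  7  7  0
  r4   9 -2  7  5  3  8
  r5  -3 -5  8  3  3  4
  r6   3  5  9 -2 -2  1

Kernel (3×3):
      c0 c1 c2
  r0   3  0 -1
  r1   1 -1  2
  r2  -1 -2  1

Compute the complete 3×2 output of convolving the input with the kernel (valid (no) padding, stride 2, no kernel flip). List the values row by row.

7 23
16 -27
34 22

Output[0,0]: The receptive field on the input at this output position is [6 2 8 / 8 -3 4 / 6 6 -4]. Elementwise product with the kernel and sum: 6·3 + 8·-1 + 8·1 + -3·-1 + 4·2 + 6·-1 + 6·-2 + -4·1.
Output[0,1]: The receptive field on the input at this output position is [8 -5 -2 / 4 8 1 / -4 5 5]. Elementwise product with the kernel and sum: 8·3 + -2·-1 + 4·1 + 8·-1 + 1·2 + -4·-1 + 5·-2 + 5·1.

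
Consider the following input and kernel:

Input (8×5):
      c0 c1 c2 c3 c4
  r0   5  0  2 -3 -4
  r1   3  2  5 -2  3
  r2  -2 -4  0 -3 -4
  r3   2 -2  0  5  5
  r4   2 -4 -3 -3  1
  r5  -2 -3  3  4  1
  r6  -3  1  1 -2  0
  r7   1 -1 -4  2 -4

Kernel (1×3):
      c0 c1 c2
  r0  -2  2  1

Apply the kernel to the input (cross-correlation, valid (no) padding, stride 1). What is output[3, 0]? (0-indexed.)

The receptive field on the input at this output position is [2 -2 0]. Elementwise product with the kernel and sum: 2·-2 + -2·2 + 0·1.

-8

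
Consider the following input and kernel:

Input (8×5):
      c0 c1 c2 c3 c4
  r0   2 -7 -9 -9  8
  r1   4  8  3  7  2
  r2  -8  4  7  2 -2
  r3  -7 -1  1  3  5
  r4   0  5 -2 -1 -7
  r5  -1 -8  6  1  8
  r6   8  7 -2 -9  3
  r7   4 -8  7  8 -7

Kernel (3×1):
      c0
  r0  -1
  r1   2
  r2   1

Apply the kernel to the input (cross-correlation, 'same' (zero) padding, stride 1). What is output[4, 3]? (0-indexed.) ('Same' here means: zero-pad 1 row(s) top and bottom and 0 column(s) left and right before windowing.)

-4

The receptive field on the zero-padded input at this output position is [3 / -1 / 1]. Elementwise product with the kernel and sum: 3·-1 + -1·2 + 1·1.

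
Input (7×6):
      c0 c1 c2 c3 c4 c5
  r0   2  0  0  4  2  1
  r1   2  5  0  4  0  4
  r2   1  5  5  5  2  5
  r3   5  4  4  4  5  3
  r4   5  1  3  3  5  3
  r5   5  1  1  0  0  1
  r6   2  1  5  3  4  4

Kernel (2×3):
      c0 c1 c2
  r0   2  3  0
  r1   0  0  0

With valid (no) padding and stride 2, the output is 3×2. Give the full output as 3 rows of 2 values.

4 12
17 25
13 15

Output[0,0]: The receptive field on the input at this output position is [2 0 0 / 2 5 0]. Elementwise product with the kernel and sum: 2·2 + 0·3.
Output[0,1]: The receptive field on the input at this output position is [0 4 2 / 0 4 0]. Elementwise product with the kernel and sum: 0·2 + 4·3.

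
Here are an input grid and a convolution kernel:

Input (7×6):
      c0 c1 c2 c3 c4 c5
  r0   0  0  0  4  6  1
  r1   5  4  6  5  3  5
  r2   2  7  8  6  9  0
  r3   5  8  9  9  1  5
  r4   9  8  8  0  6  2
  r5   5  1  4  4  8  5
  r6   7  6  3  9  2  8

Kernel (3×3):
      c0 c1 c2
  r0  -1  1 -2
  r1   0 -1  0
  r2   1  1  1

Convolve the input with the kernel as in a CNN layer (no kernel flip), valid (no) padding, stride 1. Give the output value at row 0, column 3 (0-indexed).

12

The receptive field on the input at this output position is [4 6 1 / 5 3 5 / 6 9 0]. Elementwise product with the kernel and sum: 4·-1 + 6·1 + 1·-2 + 3·-1 + 6·1 + 9·1 + 0·1.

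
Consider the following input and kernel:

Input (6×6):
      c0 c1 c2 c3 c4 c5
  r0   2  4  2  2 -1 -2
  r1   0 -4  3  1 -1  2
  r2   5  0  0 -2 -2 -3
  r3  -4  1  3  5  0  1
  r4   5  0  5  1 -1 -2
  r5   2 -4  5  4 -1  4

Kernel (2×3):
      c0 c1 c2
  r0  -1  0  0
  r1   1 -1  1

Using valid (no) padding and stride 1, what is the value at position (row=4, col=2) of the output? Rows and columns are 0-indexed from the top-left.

The receptive field on the input at this output position is [5 1 -1 / 5 4 -1]. Elementwise product with the kernel and sum: 5·-1 + 5·1 + 4·-1 + -1·1.

-5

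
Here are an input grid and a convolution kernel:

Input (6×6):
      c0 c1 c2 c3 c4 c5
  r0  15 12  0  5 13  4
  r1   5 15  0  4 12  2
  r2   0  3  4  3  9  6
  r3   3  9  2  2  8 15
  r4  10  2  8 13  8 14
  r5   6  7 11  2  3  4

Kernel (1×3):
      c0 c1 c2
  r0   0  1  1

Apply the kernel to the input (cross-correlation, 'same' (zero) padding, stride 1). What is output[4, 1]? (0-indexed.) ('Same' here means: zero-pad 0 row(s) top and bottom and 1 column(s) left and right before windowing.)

10

The receptive field on the zero-padded input at this output position is [10 2 8]. Elementwise product with the kernel and sum: 2·1 + 8·1.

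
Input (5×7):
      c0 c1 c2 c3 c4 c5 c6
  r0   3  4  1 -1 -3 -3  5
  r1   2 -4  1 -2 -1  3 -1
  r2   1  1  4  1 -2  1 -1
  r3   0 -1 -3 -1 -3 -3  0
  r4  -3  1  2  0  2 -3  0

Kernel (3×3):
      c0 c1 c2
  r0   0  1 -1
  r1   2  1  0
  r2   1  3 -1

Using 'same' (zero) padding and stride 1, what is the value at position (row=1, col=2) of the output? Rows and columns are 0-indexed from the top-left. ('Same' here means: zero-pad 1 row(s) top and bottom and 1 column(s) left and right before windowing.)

The receptive field on the zero-padded input at this output position is [4 1 -1 / -4 1 -2 / 1 4 1]. Elementwise product with the kernel and sum: 1·1 + -1·-1 + -4·2 + 1·1 + 1·1 + 4·3 + 1·-1.

7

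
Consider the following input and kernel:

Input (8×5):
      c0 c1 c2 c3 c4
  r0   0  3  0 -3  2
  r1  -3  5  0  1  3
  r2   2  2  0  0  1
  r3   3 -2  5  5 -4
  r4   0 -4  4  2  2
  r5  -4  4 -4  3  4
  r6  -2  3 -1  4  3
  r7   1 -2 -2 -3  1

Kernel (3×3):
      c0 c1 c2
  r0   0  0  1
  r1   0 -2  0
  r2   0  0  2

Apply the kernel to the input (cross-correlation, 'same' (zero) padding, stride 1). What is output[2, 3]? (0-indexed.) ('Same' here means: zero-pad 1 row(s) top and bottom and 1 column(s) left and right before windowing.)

The receptive field on the zero-padded input at this output position is [0 1 3 / 0 0 1 / 5 5 -4]. Elementwise product with the kernel and sum: 3·1 + 0·-2 + -4·2.

-5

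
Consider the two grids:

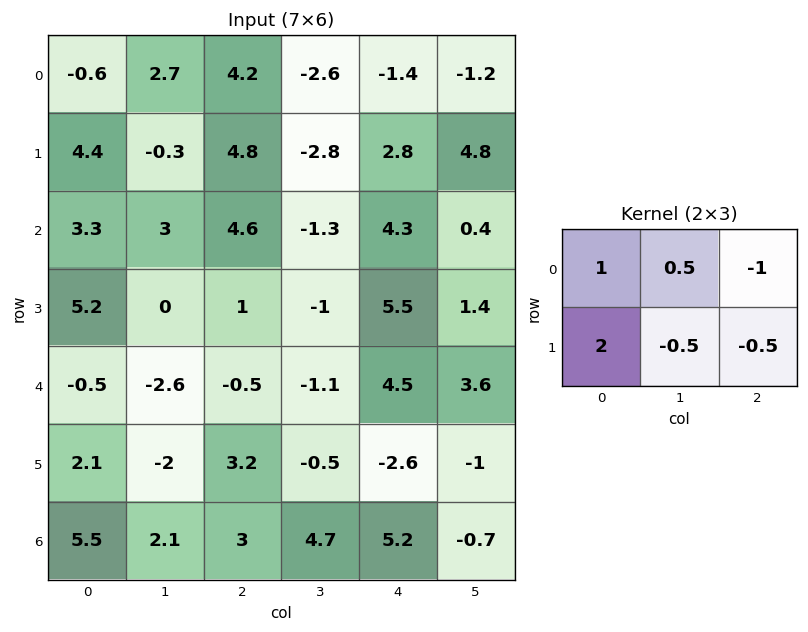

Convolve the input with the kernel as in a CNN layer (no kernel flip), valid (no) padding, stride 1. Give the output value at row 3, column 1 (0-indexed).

-2.9

The receptive field on the input at this output position is [0 1 -1 / -2.6 -0.5 -1.1]. Elementwise product with the kernel and sum: 0·1 + 1·0.5 + -1·-1 + -2.6·2 + -0.5·-0.5 + -1.1·-0.5.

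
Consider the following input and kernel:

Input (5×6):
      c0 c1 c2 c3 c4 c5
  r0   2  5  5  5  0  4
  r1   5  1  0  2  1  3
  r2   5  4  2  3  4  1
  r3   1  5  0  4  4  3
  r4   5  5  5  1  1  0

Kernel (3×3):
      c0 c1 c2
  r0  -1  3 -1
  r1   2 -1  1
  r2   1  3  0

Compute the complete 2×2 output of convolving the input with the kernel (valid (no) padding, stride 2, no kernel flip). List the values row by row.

34 20
22 11

Output[0,0]: The receptive field on the input at this output position is [2 5 5 / 5 1 0 / 5 4 2]. Elementwise product with the kernel and sum: 2·-1 + 5·3 + 5·-1 + 5·2 + 1·-1 + 0·1 + 5·1 + 4·3.
Output[0,1]: The receptive field on the input at this output position is [5 5 0 / 0 2 1 / 2 3 4]. Elementwise product with the kernel and sum: 5·-1 + 5·3 + 0·-1 + 0·2 + 2·-1 + 1·1 + 2·1 + 3·3.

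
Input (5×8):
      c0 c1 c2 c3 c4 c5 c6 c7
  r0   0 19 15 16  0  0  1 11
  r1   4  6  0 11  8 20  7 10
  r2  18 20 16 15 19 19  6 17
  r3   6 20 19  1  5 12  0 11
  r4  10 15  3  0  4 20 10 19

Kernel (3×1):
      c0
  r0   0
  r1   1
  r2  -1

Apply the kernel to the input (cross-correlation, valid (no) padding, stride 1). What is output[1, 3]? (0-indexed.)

The receptive field on the input at this output position is [11 / 15 / 1]. Elementwise product with the kernel and sum: 15·1 + 1·-1.

14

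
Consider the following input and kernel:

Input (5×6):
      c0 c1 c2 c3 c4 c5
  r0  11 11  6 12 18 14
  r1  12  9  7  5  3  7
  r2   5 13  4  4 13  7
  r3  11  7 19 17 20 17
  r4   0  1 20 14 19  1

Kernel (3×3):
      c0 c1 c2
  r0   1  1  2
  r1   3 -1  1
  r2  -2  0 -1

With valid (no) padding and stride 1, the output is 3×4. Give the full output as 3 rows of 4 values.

54 36 52 62
0 34 -19 -23
51 28 35 50

Output[0,0]: The receptive field on the input at this output position is [11 11 6 / 12 9 7 / 5 13 4]. Elementwise product with the kernel and sum: 11·1 + 11·1 + 6·2 + 12·3 + 9·-1 + 7·1 + 5·-2 + 4·-1.
Output[0,1]: The receptive field on the input at this output position is [11 6 12 / 9 7 5 / 13 4 4]. Elementwise product with the kernel and sum: 11·1 + 6·1 + 12·2 + 9·3 + 7·-1 + 5·1 + 13·-2 + 4·-1.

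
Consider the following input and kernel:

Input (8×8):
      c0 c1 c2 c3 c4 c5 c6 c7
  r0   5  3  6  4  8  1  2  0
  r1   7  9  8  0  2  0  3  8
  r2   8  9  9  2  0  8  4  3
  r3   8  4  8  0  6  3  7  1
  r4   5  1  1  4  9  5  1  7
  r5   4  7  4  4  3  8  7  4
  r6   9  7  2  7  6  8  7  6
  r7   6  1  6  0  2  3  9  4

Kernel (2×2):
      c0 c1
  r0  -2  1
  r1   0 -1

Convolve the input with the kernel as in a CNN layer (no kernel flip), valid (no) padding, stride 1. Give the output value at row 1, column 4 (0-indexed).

-12

The receptive field on the input at this output position is [2 0 / 0 8]. Elementwise product with the kernel and sum: 2·-2 + 0·1 + 8·-1.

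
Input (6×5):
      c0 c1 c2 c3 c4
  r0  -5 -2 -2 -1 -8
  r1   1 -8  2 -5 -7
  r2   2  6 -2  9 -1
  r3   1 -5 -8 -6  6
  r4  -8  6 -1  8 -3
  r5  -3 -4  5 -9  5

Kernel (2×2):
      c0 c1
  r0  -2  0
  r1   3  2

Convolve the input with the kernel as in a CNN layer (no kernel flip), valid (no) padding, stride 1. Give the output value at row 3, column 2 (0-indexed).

The receptive field on the input at this output position is [-8 -6 / -1 8]. Elementwise product with the kernel and sum: -8·-2 + -1·3 + 8·2.

29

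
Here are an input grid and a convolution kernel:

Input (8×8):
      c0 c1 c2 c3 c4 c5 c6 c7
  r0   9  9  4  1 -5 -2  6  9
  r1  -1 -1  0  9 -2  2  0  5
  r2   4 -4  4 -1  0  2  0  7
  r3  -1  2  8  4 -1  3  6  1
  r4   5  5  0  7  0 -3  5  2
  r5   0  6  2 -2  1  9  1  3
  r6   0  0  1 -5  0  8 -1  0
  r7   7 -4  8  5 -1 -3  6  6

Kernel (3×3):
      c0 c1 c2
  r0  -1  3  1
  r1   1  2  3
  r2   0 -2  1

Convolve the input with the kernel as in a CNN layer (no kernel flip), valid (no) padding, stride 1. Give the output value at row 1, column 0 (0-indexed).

The receptive field on the input at this output position is [-1 -1 0 / 4 -4 4 / -1 2 8]. Elementwise product with the kernel and sum: -1·-1 + -1·3 + 0·1 + 4·1 + -4·2 + 4·3 + 2·-2 + 8·1.

10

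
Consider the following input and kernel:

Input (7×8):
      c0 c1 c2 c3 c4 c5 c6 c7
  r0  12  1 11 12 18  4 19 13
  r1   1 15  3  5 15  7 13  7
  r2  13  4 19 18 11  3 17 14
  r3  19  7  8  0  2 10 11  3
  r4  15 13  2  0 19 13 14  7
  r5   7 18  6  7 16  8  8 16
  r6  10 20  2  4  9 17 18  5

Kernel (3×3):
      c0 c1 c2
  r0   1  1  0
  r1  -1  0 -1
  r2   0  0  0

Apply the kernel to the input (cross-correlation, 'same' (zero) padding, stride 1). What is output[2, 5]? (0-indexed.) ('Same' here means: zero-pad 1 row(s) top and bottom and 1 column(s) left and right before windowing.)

The receptive field on the zero-padded input at this output position is [15 7 13 / 11 3 17 / 2 10 11]. Elementwise product with the kernel and sum: 15·1 + 7·1 + 11·-1 + 17·-1.

-6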